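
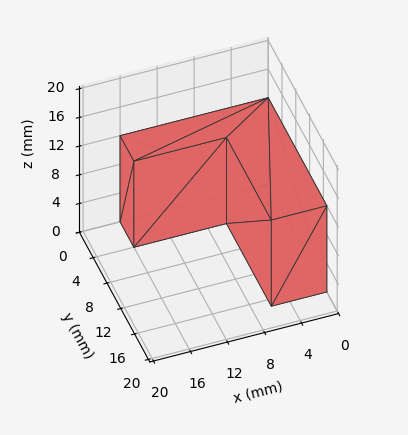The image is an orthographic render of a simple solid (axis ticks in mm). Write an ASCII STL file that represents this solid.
Reading the render: the shape is an L-shaped prism: outer 16 × 17 mm, arm thicknesses ≈ 4 mm (horizontal) and 6 mm (vertical), extruded 12 mm in z (dimensions read to the nearest mm from the axis ticks). For the STL, each face is triangulated and given an outward normal.

solid part
  facet normal 0.0000 0.0000 -1.0000
    outer loop
      vertex 16.00 4.00 0.00
      vertex 16.00 0.00 0.00
      vertex 0.00 0.00 0.00
    endloop
  endfacet
  facet normal 0.0000 0.0000 -1.0000
    outer loop
      vertex 6.00 4.00 0.00
      vertex 16.00 4.00 0.00
      vertex 0.00 0.00 0.00
    endloop
  endfacet
  facet normal 0.0000 0.0000 -1.0000
    outer loop
      vertex 6.00 17.00 0.00
      vertex 6.00 4.00 0.00
      vertex 0.00 0.00 0.00
    endloop
  endfacet
  facet normal 0.0000 0.0000 -1.0000
    outer loop
      vertex 0.00 17.00 0.00
      vertex 6.00 17.00 0.00
      vertex 0.00 0.00 0.00
    endloop
  endfacet
  facet normal 0.0000 0.0000 1.0000
    outer loop
      vertex 0.00 0.00 12.00
      vertex 16.00 0.00 12.00
      vertex 16.00 4.00 12.00
    endloop
  endfacet
  facet normal 0.0000 0.0000 1.0000
    outer loop
      vertex 0.00 0.00 12.00
      vertex 16.00 4.00 12.00
      vertex 6.00 4.00 12.00
    endloop
  endfacet
  facet normal 0.0000 0.0000 1.0000
    outer loop
      vertex 0.00 0.00 12.00
      vertex 6.00 4.00 12.00
      vertex 6.00 17.00 12.00
    endloop
  endfacet
  facet normal 0.0000 0.0000 1.0000
    outer loop
      vertex 0.00 0.00 12.00
      vertex 6.00 17.00 12.00
      vertex 0.00 17.00 12.00
    endloop
  endfacet
  facet normal 0.0000 -1.0000 0.0000
    outer loop
      vertex 0.00 0.00 0.00
      vertex 16.00 0.00 0.00
      vertex 16.00 0.00 12.00
    endloop
  endfacet
  facet normal 0.0000 -1.0000 0.0000
    outer loop
      vertex 0.00 0.00 0.00
      vertex 16.00 0.00 12.00
      vertex 0.00 0.00 12.00
    endloop
  endfacet
  facet normal 1.0000 0.0000 0.0000
    outer loop
      vertex 16.00 0.00 0.00
      vertex 16.00 4.00 0.00
      vertex 16.00 4.00 12.00
    endloop
  endfacet
  facet normal 1.0000 0.0000 0.0000
    outer loop
      vertex 16.00 0.00 0.00
      vertex 16.00 4.00 12.00
      vertex 16.00 0.00 12.00
    endloop
  endfacet
  facet normal 0.0000 1.0000 0.0000
    outer loop
      vertex 16.00 4.00 0.00
      vertex 6.00 4.00 0.00
      vertex 6.00 4.00 12.00
    endloop
  endfacet
  facet normal 0.0000 1.0000 0.0000
    outer loop
      vertex 16.00 4.00 0.00
      vertex 6.00 4.00 12.00
      vertex 16.00 4.00 12.00
    endloop
  endfacet
  facet normal 1.0000 0.0000 0.0000
    outer loop
      vertex 6.00 4.00 0.00
      vertex 6.00 17.00 0.00
      vertex 6.00 17.00 12.00
    endloop
  endfacet
  facet normal 1.0000 0.0000 0.0000
    outer loop
      vertex 6.00 4.00 0.00
      vertex 6.00 17.00 12.00
      vertex 6.00 4.00 12.00
    endloop
  endfacet
  facet normal 0.0000 1.0000 0.0000
    outer loop
      vertex 6.00 17.00 0.00
      vertex 0.00 17.00 0.00
      vertex 0.00 17.00 12.00
    endloop
  endfacet
  facet normal 0.0000 1.0000 0.0000
    outer loop
      vertex 6.00 17.00 0.00
      vertex 0.00 17.00 12.00
      vertex 6.00 17.00 12.00
    endloop
  endfacet
  facet normal -1.0000 0.0000 0.0000
    outer loop
      vertex 0.00 17.00 0.00
      vertex 0.00 0.00 0.00
      vertex 0.00 0.00 12.00
    endloop
  endfacet
  facet normal -1.0000 0.0000 0.0000
    outer loop
      vertex 0.00 17.00 0.00
      vertex 0.00 0.00 12.00
      vertex 0.00 17.00 12.00
    endloop
  endfacet
endsolid part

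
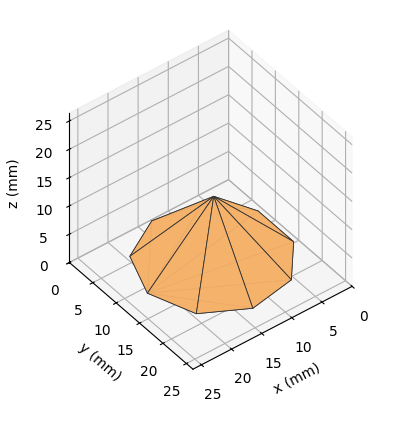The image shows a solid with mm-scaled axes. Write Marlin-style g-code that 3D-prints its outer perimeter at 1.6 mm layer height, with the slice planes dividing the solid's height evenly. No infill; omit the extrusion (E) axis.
Reading the render: the shape is a regular 9-sided pyramid, base circumscribed radius ≈ 11 mm, apex at z ≈ 11 mm (dimensions read to the nearest mm from the axis ticks). For the g-code, the solid's height is divided into equal slices at the stated Δz and each level perimeter traced with G1 moves after a G0 lift.

; perimeter-only toolpath
G21 ; units = mm
G90 ; absolute positioning
G28 ; home
; layer 1
G0 Z1.6
G0 X20.4 Y11.0
G1 X18.2 Y17.1
G1 X12.6 Y20.3
G1 X6.3 Y19.1
G1 X2.2 Y14.3
G1 X2.2 Y7.7
G1 X6.3 Y2.9
G1 X12.6 Y1.7
G1 X18.2 Y4.9
G1 X20.4 Y11.0
; layer 2
G0 Z3.1
G0 X18.9 Y11.0
G1 X17.0 Y16.1
G1 X12.4 Y18.7
G1 X7.1 Y17.8
G1 X3.6 Y13.7
G1 X3.6 Y8.3
G1 X7.1 Y4.2
G1 X12.4 Y3.3
G1 X17.0 Y5.9
G1 X18.9 Y11.0
; layer 3
G0 Z4.7
G0 X17.3 Y11.0
G1 X15.8 Y15.1
G1 X12.1 Y17.2
G1 X7.9 Y16.4
G1 X5.1 Y13.2
G1 X5.1 Y8.8
G1 X7.9 Y5.6
G1 X12.1 Y4.8
G1 X15.8 Y6.9
G1 X17.3 Y11.0
; layer 4
G0 Z6.3
G0 X15.7 Y11.0
G1 X14.6 Y14.0
G1 X11.8 Y15.6
G1 X8.6 Y15.1
G1 X6.6 Y12.6
G1 X6.6 Y9.4
G1 X8.6 Y6.9
G1 X11.8 Y6.4
G1 X14.6 Y8.0
G1 X15.7 Y11.0
; layer 5
G0 Z7.9
G0 X14.1 Y11.0
G1 X13.4 Y13.0
G1 X11.5 Y14.1
G1 X9.4 Y13.7
G1 X8.1 Y12.1
G1 X8.1 Y9.9
G1 X9.4 Y8.3
G1 X11.5 Y7.9
G1 X13.4 Y9.0
G1 X14.1 Y11.0
; layer 6
G0 Z9.4
G0 X12.6 Y11.0
G1 X12.2 Y12.0
G1 X11.3 Y12.5
G1 X10.2 Y12.4
G1 X9.5 Y11.5
G1 X9.5 Y10.5
G1 X10.2 Y9.6
G1 X11.3 Y9.5
G1 X12.2 Y10.0
G1 X12.6 Y11.0
M2 ; end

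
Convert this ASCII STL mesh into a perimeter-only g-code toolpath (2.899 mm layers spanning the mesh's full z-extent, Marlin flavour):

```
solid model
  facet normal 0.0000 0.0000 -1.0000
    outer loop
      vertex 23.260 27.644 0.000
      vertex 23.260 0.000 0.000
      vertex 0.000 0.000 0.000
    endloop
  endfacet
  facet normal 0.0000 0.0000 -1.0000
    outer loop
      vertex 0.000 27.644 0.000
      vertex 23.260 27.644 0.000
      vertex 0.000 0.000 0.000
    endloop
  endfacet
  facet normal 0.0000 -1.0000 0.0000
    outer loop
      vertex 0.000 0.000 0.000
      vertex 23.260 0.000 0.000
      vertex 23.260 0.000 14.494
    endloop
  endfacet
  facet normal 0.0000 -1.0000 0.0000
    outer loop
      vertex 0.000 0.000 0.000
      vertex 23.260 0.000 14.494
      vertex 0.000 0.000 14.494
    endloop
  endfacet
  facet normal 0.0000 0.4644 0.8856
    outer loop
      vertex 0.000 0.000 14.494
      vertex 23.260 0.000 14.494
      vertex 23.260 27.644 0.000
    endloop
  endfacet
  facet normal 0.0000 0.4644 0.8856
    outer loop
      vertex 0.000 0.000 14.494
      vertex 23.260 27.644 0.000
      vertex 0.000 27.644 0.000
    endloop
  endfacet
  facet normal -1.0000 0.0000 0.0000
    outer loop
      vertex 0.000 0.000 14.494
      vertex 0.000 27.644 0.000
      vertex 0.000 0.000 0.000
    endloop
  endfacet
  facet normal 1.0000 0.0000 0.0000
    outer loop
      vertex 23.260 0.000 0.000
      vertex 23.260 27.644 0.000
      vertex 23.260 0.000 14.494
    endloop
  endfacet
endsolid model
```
; perimeter-only toolpath
G21 ; units = mm
G90 ; absolute positioning
G28 ; home
; layer 1
G0 Z2.899
G0 X0.000 Y0.000
G1 X23.260 Y0.000
G1 X23.260 Y22.115
G1 X0.000 Y22.115
G1 X0.000 Y0.000
; layer 2
G0 Z5.798
G0 X0.000 Y0.000
G1 X23.260 Y0.000
G1 X23.260 Y16.586
G1 X0.000 Y16.586
G1 X0.000 Y0.000
; layer 3
G0 Z8.696
G0 X0.000 Y0.000
G1 X23.260 Y0.000
G1 X23.260 Y11.058
G1 X0.000 Y11.058
G1 X0.000 Y0.000
; layer 4
G0 Z11.595
G0 X0.000 Y0.000
G1 X23.260 Y0.000
G1 X23.260 Y5.529
G1 X0.000 Y5.529
G1 X0.000 Y0.000
M2 ; end

The solid is a wedge (ramp): 23.3 × 27.6 mm base, rising to 14.5 mm along the y=0 edge and sloping linearly to z=0 at y=27.6. Slicing at Δz = 2.899 mm — 5 equal slices spanning the solid's height, so layer i sits at z = i·h/5 — gives 4 non-empty perimeters. Each is a 4-segment closed polygon; G0 lifts to the layer z and rapids to the start vertex, then G1 traces the edges. The cross-section shrinks linearly with z (the slice at the apex is degenerate and omitted).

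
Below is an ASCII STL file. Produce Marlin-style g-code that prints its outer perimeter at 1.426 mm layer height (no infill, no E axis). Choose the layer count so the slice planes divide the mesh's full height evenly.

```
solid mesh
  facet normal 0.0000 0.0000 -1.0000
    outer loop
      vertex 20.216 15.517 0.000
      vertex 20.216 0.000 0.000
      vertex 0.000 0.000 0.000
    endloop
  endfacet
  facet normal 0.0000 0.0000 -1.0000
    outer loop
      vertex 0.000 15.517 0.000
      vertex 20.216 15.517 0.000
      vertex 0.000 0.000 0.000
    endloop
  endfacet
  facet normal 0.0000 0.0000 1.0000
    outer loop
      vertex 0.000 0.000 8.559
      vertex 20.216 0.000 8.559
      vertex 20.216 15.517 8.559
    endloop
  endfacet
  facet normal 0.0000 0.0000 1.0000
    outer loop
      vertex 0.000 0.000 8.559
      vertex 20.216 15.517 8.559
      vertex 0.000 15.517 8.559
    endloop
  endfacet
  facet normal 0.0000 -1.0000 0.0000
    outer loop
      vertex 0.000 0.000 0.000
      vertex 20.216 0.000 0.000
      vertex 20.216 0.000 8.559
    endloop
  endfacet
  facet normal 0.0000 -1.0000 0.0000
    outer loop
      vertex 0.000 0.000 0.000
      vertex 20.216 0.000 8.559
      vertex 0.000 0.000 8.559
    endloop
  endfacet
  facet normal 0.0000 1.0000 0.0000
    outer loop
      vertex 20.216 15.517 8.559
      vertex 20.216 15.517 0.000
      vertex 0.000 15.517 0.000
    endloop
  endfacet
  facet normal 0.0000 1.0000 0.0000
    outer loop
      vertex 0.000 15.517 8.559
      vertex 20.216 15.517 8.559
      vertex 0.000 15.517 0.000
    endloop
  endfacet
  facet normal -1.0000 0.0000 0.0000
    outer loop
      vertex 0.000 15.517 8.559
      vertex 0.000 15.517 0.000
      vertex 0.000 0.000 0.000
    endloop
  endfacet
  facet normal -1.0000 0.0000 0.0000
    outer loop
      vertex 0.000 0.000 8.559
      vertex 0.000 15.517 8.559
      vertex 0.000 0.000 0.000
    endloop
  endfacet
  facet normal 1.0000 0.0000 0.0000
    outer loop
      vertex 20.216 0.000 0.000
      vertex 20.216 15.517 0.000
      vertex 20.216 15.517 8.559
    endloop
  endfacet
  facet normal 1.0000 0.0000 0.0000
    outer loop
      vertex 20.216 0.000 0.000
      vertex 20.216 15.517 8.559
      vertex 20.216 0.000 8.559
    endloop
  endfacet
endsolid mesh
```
; perimeter-only toolpath
G21 ; units = mm
G90 ; absolute positioning
G28 ; home
; layer 1
G0 Z1.426
G0 X0.000 Y0.000
G1 X20.216 Y0.000
G1 X20.216 Y15.517
G1 X0.000 Y15.517
G1 X0.000 Y0.000
; layer 2
G0 Z2.853
G0 X0.000 Y0.000
G1 X20.216 Y0.000
G1 X20.216 Y15.517
G1 X0.000 Y15.517
G1 X0.000 Y0.000
; layer 3
G0 Z4.279
G0 X0.000 Y0.000
G1 X20.216 Y0.000
G1 X20.216 Y15.517
G1 X0.000 Y15.517
G1 X0.000 Y0.000
; layer 4
G0 Z5.706
G0 X0.000 Y0.000
G1 X20.216 Y0.000
G1 X20.216 Y15.517
G1 X0.000 Y15.517
G1 X0.000 Y0.000
; layer 5
G0 Z7.132
G0 X0.000 Y0.000
G1 X20.216 Y0.000
G1 X20.216 Y15.517
G1 X0.000 Y15.517
G1 X0.000 Y0.000
; layer 6
G0 Z8.559
G0 X0.000 Y0.000
G1 X20.216 Y0.000
G1 X20.216 Y15.517
G1 X0.000 Y15.517
G1 X0.000 Y0.000
M2 ; end

The solid is a rectangular box, roughly 20.2 × 15.5 mm footprint and 8.56 mm tall. Slicing at Δz = 1.426 mm — 6 equal slices spanning the solid's height, so layer i sits at z = i·h/6 — gives 6 non-empty perimeters. Each is a 4-segment closed polygon; G0 lifts to the layer z and rapids to the start vertex, then G1 traces the edges.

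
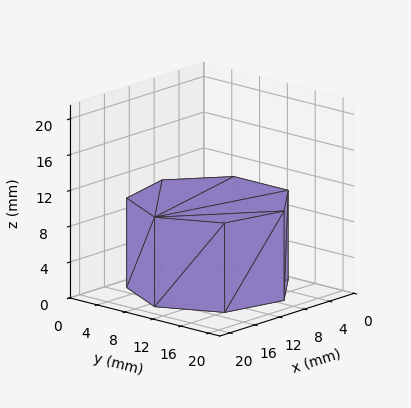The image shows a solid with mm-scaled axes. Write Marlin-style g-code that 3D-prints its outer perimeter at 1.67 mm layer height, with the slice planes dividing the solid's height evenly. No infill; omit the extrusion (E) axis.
Reading the render: the shape is a regular 7-sided prism (a cylinder approximated with 7 flat sides), circumscribed radius ≈ 9 mm, height ≈ 10 mm (dimensions read to the nearest mm from the axis ticks). For the g-code, the solid's height is divided into equal slices at the stated Δz and each level perimeter traced with G1 moves after a G0 lift.

; perimeter-only toolpath
G21 ; units = mm
G90 ; absolute positioning
G28 ; home
; layer 1
G0 Z1.67
G0 X18.00 Y9.00
G1 X14.61 Y16.04
G1 X7.00 Y17.77
G1 X0.89 Y12.90
G1 X0.89 Y5.10
G1 X7.00 Y0.23
G1 X14.61 Y1.96
G1 X18.00 Y9.00
; layer 2
G0 Z3.33
G0 X18.00 Y9.00
G1 X14.61 Y16.04
G1 X7.00 Y17.77
G1 X0.89 Y12.90
G1 X0.89 Y5.10
G1 X7.00 Y0.23
G1 X14.61 Y1.96
G1 X18.00 Y9.00
; layer 3
G0 Z5.00
G0 X18.00 Y9.00
G1 X14.61 Y16.04
G1 X7.00 Y17.77
G1 X0.89 Y12.90
G1 X0.89 Y5.10
G1 X7.00 Y0.23
G1 X14.61 Y1.96
G1 X18.00 Y9.00
; layer 4
G0 Z6.67
G0 X18.00 Y9.00
G1 X14.61 Y16.04
G1 X7.00 Y17.77
G1 X0.89 Y12.90
G1 X0.89 Y5.10
G1 X7.00 Y0.23
G1 X14.61 Y1.96
G1 X18.00 Y9.00
; layer 5
G0 Z8.33
G0 X18.00 Y9.00
G1 X14.61 Y16.04
G1 X7.00 Y17.77
G1 X0.89 Y12.90
G1 X0.89 Y5.10
G1 X7.00 Y0.23
G1 X14.61 Y1.96
G1 X18.00 Y9.00
; layer 6
G0 Z10.00
G0 X18.00 Y9.00
G1 X14.61 Y16.04
G1 X7.00 Y17.77
G1 X0.89 Y12.90
G1 X0.89 Y5.10
G1 X7.00 Y0.23
G1 X14.61 Y1.96
G1 X18.00 Y9.00
M2 ; end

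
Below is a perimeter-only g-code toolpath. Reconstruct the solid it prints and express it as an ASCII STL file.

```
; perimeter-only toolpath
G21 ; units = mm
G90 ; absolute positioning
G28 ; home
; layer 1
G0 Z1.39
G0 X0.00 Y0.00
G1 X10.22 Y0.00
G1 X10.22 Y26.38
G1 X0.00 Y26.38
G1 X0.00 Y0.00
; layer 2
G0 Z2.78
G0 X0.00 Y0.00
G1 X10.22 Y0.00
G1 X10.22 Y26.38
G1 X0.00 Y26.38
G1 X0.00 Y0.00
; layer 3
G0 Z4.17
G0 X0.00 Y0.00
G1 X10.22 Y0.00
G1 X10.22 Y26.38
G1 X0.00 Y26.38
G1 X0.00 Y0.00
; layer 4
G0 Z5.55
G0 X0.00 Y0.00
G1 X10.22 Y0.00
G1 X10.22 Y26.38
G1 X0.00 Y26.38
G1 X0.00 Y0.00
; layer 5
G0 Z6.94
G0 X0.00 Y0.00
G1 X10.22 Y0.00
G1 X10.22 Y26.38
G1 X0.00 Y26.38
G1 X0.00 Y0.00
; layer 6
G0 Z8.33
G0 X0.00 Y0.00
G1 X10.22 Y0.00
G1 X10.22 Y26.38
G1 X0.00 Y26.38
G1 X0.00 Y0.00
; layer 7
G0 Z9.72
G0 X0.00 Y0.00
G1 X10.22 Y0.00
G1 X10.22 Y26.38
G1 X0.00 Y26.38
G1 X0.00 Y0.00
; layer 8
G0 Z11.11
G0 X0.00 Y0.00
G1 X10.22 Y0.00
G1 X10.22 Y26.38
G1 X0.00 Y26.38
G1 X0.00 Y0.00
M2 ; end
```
solid part
  facet normal 0.0000 0.0000 -1.0000
    outer loop
      vertex 10.22 26.38 0.00
      vertex 10.22 0.00 0.00
      vertex 0.00 0.00 0.00
    endloop
  endfacet
  facet normal 0.0000 0.0000 -1.0000
    outer loop
      vertex 0.00 26.38 0.00
      vertex 10.22 26.38 0.00
      vertex 0.00 0.00 0.00
    endloop
  endfacet
  facet normal 0.0000 0.0000 1.0000
    outer loop
      vertex 0.00 0.00 11.11
      vertex 10.22 0.00 11.11
      vertex 10.22 26.38 11.11
    endloop
  endfacet
  facet normal 0.0000 0.0000 1.0000
    outer loop
      vertex 0.00 0.00 11.11
      vertex 10.22 26.38 11.11
      vertex 0.00 26.38 11.11
    endloop
  endfacet
  facet normal 0.0000 -1.0000 0.0000
    outer loop
      vertex 0.00 0.00 0.00
      vertex 10.22 0.00 0.00
      vertex 10.22 0.00 11.11
    endloop
  endfacet
  facet normal 0.0000 -1.0000 0.0000
    outer loop
      vertex 0.00 0.00 0.00
      vertex 10.22 0.00 11.11
      vertex 0.00 0.00 11.11
    endloop
  endfacet
  facet normal 0.0000 1.0000 0.0000
    outer loop
      vertex 10.22 26.38 11.11
      vertex 10.22 26.38 0.00
      vertex 0.00 26.38 0.00
    endloop
  endfacet
  facet normal 0.0000 1.0000 0.0000
    outer loop
      vertex 0.00 26.38 11.11
      vertex 10.22 26.38 11.11
      vertex 0.00 26.38 0.00
    endloop
  endfacet
  facet normal -1.0000 0.0000 0.0000
    outer loop
      vertex 0.00 26.38 11.11
      vertex 0.00 26.38 0.00
      vertex 0.00 0.00 0.00
    endloop
  endfacet
  facet normal -1.0000 0.0000 0.0000
    outer loop
      vertex 0.00 0.00 11.11
      vertex 0.00 26.38 11.11
      vertex 0.00 0.00 0.00
    endloop
  endfacet
  facet normal 1.0000 0.0000 0.0000
    outer loop
      vertex 10.22 0.00 0.00
      vertex 10.22 26.38 0.00
      vertex 10.22 26.38 11.11
    endloop
  endfacet
  facet normal 1.0000 0.0000 0.0000
    outer loop
      vertex 10.22 0.00 0.00
      vertex 10.22 26.38 11.11
      vertex 10.22 0.00 11.11
    endloop
  endfacet
endsolid part

The G0 Z moves step by Δz≈1.39 mm. Every layer's G1 loop is the same polygon, so the solid is a straight extrusion of it from z=0 to z≈11.1. Closing with flat bottom and top caps and triangulating gives 12 facets — a rectangular box, roughly 10.2 × 26.4 mm footprint and 11.1 mm tall.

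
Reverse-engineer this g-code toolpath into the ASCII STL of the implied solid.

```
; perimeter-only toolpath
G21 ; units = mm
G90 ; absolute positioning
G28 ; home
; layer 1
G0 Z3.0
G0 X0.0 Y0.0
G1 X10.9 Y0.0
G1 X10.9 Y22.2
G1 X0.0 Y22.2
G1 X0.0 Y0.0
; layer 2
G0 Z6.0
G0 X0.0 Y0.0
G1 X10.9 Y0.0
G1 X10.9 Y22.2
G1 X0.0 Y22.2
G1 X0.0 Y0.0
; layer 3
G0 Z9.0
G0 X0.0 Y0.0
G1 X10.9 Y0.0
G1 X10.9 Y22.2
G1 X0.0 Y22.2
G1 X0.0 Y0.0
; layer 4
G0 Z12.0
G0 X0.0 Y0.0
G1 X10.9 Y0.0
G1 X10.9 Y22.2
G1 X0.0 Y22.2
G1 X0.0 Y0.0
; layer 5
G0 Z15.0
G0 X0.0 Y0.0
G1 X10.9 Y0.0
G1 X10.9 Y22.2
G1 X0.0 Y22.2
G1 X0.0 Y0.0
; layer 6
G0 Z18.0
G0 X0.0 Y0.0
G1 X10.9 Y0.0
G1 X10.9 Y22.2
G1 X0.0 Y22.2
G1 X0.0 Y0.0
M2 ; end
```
solid part
  facet normal 0.0000 0.0000 -1.0000
    outer loop
      vertex 10.9 22.2 0.0
      vertex 10.9 0.0 0.0
      vertex 0.0 0.0 0.0
    endloop
  endfacet
  facet normal 0.0000 0.0000 -1.0000
    outer loop
      vertex 0.0 22.2 0.0
      vertex 10.9 22.2 0.0
      vertex 0.0 0.0 0.0
    endloop
  endfacet
  facet normal 0.0000 0.0000 1.0000
    outer loop
      vertex 0.0 0.0 18.0
      vertex 10.9 0.0 18.0
      vertex 10.9 22.2 18.0
    endloop
  endfacet
  facet normal 0.0000 0.0000 1.0000
    outer loop
      vertex 0.0 0.0 18.0
      vertex 10.9 22.2 18.0
      vertex 0.0 22.2 18.0
    endloop
  endfacet
  facet normal 0.0000 -1.0000 0.0000
    outer loop
      vertex 0.0 0.0 0.0
      vertex 10.9 0.0 0.0
      vertex 10.9 0.0 18.0
    endloop
  endfacet
  facet normal 0.0000 -1.0000 0.0000
    outer loop
      vertex 0.0 0.0 0.0
      vertex 10.9 0.0 18.0
      vertex 0.0 0.0 18.0
    endloop
  endfacet
  facet normal 0.0000 1.0000 0.0000
    outer loop
      vertex 10.9 22.2 18.0
      vertex 10.9 22.2 0.0
      vertex 0.0 22.2 0.0
    endloop
  endfacet
  facet normal 0.0000 1.0000 0.0000
    outer loop
      vertex 0.0 22.2 18.0
      vertex 10.9 22.2 18.0
      vertex 0.0 22.2 0.0
    endloop
  endfacet
  facet normal -1.0000 0.0000 0.0000
    outer loop
      vertex 0.0 22.2 18.0
      vertex 0.0 22.2 0.0
      vertex 0.0 0.0 0.0
    endloop
  endfacet
  facet normal -1.0000 0.0000 0.0000
    outer loop
      vertex 0.0 0.0 18.0
      vertex 0.0 22.2 18.0
      vertex 0.0 0.0 0.0
    endloop
  endfacet
  facet normal 1.0000 0.0000 0.0000
    outer loop
      vertex 10.9 0.0 0.0
      vertex 10.9 22.2 0.0
      vertex 10.9 22.2 18.0
    endloop
  endfacet
  facet normal 1.0000 0.0000 0.0000
    outer loop
      vertex 10.9 0.0 0.0
      vertex 10.9 22.2 18.0
      vertex 10.9 0.0 18.0
    endloop
  endfacet
endsolid part

The G0 Z moves step by Δz≈3.0 mm. Every layer's G1 loop is the same polygon, so the solid is a straight extrusion of it from z=0 to z≈18. Closing with flat bottom and top caps and triangulating gives 12 facets — a rectangular box, roughly 10.9 × 22.2 mm footprint and 18 mm tall.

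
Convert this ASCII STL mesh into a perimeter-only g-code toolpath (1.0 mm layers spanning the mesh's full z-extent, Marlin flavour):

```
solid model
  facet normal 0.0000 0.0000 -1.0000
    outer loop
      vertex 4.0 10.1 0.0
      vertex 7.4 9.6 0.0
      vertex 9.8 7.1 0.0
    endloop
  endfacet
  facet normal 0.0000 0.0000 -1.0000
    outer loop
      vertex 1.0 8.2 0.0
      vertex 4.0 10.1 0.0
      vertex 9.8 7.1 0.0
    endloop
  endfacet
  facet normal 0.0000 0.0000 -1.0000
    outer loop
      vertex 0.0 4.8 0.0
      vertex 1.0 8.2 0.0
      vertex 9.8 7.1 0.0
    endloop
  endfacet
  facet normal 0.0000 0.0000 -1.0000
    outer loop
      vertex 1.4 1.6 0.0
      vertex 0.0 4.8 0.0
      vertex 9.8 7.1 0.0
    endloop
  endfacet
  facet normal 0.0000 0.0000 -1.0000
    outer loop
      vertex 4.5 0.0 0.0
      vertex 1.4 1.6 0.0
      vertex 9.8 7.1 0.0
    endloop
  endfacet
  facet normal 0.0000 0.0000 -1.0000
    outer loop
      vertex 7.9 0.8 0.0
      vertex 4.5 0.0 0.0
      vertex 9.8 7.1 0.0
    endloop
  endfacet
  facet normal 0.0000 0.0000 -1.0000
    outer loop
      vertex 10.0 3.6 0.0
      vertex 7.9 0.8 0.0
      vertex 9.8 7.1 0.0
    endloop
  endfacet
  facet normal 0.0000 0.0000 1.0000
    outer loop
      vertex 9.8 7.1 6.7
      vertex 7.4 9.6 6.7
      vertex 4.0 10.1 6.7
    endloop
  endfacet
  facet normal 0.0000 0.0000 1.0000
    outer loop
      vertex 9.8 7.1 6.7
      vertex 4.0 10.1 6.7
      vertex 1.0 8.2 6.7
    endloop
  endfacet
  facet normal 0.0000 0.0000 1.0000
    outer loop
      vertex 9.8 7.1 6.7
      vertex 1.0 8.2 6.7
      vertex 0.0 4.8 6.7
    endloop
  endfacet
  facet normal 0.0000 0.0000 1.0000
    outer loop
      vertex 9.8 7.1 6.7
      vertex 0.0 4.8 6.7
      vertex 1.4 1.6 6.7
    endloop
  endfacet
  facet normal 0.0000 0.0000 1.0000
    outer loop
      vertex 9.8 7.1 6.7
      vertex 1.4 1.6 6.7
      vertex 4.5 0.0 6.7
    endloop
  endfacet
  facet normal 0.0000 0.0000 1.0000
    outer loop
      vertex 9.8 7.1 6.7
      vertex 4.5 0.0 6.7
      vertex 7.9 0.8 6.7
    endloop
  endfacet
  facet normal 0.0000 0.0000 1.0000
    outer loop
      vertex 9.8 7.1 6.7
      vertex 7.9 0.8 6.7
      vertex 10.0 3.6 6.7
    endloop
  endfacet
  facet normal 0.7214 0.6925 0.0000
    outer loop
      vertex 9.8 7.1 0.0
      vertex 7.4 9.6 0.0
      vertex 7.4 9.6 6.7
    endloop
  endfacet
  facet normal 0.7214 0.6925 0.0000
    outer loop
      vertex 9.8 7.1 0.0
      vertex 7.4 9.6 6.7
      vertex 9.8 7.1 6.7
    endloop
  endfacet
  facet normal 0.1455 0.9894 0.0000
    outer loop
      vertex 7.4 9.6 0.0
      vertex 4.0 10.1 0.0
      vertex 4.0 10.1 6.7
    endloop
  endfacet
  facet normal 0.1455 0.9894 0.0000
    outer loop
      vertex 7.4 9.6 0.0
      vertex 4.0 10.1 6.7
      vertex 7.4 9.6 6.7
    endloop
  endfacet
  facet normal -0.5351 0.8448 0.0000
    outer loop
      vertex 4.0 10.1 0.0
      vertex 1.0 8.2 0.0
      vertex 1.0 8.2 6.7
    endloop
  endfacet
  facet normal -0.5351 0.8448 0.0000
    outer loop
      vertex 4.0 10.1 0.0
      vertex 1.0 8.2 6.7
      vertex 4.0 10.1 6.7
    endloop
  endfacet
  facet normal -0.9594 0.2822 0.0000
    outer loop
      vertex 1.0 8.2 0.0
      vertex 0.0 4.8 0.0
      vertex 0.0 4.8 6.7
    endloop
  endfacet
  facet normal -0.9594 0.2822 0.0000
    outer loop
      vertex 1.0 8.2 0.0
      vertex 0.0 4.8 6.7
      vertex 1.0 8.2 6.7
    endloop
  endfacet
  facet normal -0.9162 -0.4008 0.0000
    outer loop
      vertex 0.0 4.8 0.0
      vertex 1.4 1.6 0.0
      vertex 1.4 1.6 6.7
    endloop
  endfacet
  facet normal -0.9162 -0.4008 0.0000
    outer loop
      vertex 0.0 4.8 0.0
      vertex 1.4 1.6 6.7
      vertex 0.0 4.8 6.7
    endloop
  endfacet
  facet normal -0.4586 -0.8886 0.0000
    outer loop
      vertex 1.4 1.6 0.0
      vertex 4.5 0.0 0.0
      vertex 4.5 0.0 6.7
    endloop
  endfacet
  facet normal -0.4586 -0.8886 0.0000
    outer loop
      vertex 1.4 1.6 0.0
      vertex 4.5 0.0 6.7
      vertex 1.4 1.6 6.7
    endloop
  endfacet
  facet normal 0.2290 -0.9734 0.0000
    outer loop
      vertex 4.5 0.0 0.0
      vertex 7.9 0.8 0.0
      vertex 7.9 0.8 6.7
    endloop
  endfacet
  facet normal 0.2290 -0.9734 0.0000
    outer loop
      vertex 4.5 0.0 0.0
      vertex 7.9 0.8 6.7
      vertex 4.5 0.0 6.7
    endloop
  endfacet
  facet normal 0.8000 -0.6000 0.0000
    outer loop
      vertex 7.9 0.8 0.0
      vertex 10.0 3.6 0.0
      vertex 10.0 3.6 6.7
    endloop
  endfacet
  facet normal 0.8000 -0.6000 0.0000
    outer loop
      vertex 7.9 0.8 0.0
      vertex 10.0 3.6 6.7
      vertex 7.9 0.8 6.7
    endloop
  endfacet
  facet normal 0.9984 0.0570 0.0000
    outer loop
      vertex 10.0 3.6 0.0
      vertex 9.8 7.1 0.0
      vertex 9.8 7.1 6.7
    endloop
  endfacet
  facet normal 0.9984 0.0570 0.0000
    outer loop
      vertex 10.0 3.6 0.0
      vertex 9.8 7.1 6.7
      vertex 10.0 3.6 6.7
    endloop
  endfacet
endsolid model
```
; perimeter-only toolpath
G21 ; units = mm
G90 ; absolute positioning
G28 ; home
; layer 1
G0 Z1.0
G0 X9.8 Y7.1
G1 X7.4 Y9.6
G1 X4.0 Y10.1
G1 X1.0 Y8.2
G1 X0.0 Y4.8
G1 X1.4 Y1.6
G1 X4.5 Y0.0
G1 X7.9 Y0.8
G1 X10.0 Y3.6
G1 X9.8 Y7.1
; layer 2
G0 Z1.9
G0 X9.8 Y7.1
G1 X7.4 Y9.6
G1 X4.0 Y10.1
G1 X1.0 Y8.2
G1 X0.0 Y4.8
G1 X1.4 Y1.6
G1 X4.5 Y0.0
G1 X7.9 Y0.8
G1 X10.0 Y3.6
G1 X9.8 Y7.1
; layer 3
G0 Z2.9
G0 X9.8 Y7.1
G1 X7.4 Y9.6
G1 X4.0 Y10.1
G1 X1.0 Y8.2
G1 X0.0 Y4.8
G1 X1.4 Y1.6
G1 X4.5 Y0.0
G1 X7.9 Y0.8
G1 X10.0 Y3.6
G1 X9.8 Y7.1
; layer 4
G0 Z3.8
G0 X9.8 Y7.1
G1 X7.4 Y9.6
G1 X4.0 Y10.1
G1 X1.0 Y8.2
G1 X0.0 Y4.8
G1 X1.4 Y1.6
G1 X4.5 Y0.0
G1 X7.9 Y0.8
G1 X10.0 Y3.6
G1 X9.8 Y7.1
; layer 5
G0 Z4.8
G0 X9.8 Y7.1
G1 X7.4 Y9.6
G1 X4.0 Y10.1
G1 X1.0 Y8.2
G1 X0.0 Y4.8
G1 X1.4 Y1.6
G1 X4.5 Y0.0
G1 X7.9 Y0.8
G1 X10.0 Y3.6
G1 X9.8 Y7.1
; layer 6
G0 Z5.7
G0 X9.8 Y7.1
G1 X7.4 Y9.6
G1 X4.0 Y10.1
G1 X1.0 Y8.2
G1 X0.0 Y4.8
G1 X1.4 Y1.6
G1 X4.5 Y0.0
G1 X7.9 Y0.8
G1 X10.0 Y3.6
G1 X9.8 Y7.1
; layer 7
G0 Z6.7
G0 X9.8 Y7.1
G1 X7.4 Y9.6
G1 X4.0 Y10.1
G1 X1.0 Y8.2
G1 X0.0 Y4.8
G1 X1.4 Y1.6
G1 X4.5 Y0.0
G1 X7.9 Y0.8
G1 X10.0 Y3.6
G1 X9.8 Y7.1
M2 ; end

The solid is a regular 9-sided prism (a cylinder approximated with 9 flat sides), circumscribed radius ≈ 5.1 mm, height ≈ 6.7 mm. Slicing at Δz = 1.0 mm — 7 equal slices spanning the solid's height, so layer i sits at z = i·h/7 — gives 7 non-empty perimeters. Each is a 9-segment closed polygon; G0 lifts to the layer z and rapids to the start vertex, then G1 traces the edges.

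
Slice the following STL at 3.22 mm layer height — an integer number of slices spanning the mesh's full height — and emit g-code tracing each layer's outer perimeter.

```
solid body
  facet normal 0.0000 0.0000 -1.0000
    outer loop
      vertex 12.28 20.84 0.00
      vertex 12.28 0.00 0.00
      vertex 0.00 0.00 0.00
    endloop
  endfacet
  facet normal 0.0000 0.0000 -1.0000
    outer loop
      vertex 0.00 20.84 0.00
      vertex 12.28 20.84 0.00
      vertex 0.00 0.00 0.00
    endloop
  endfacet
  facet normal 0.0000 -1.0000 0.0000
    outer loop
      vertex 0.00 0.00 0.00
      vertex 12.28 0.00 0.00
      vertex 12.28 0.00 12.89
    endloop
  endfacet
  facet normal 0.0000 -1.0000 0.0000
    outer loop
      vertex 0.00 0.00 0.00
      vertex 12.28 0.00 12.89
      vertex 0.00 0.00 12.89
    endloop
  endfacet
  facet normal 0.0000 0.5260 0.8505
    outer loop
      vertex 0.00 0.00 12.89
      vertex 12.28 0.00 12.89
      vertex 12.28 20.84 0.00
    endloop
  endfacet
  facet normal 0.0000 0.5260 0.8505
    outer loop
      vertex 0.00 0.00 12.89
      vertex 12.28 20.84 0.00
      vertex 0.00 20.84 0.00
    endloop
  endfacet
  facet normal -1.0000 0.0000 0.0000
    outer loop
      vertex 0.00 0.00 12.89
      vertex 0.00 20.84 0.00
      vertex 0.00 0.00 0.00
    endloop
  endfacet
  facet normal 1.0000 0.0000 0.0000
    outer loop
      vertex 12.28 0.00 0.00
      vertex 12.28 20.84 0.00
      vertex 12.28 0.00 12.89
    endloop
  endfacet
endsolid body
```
; perimeter-only toolpath
G21 ; units = mm
G90 ; absolute positioning
G28 ; home
; layer 1
G0 Z3.22
G0 X0.00 Y0.00
G1 X12.28 Y0.00
G1 X12.28 Y15.63
G1 X0.00 Y15.63
G1 X0.00 Y0.00
; layer 2
G0 Z6.45
G0 X0.00 Y0.00
G1 X12.28 Y0.00
G1 X12.28 Y10.42
G1 X0.00 Y10.42
G1 X0.00 Y0.00
; layer 3
G0 Z9.67
G0 X0.00 Y0.00
G1 X12.28 Y0.00
G1 X12.28 Y5.21
G1 X0.00 Y5.21
G1 X0.00 Y0.00
M2 ; end

The solid is a wedge (ramp): 12.3 × 20.8 mm base, rising to 12.9 mm along the y=0 edge and sloping linearly to z=0 at y=20.8. Slicing at Δz = 3.22 mm — 4 equal slices spanning the solid's height, so layer i sits at z = i·h/4 — gives 3 non-empty perimeters. Each is a 4-segment closed polygon; G0 lifts to the layer z and rapids to the start vertex, then G1 traces the edges. The cross-section shrinks linearly with z (the slice at the apex is degenerate and omitted).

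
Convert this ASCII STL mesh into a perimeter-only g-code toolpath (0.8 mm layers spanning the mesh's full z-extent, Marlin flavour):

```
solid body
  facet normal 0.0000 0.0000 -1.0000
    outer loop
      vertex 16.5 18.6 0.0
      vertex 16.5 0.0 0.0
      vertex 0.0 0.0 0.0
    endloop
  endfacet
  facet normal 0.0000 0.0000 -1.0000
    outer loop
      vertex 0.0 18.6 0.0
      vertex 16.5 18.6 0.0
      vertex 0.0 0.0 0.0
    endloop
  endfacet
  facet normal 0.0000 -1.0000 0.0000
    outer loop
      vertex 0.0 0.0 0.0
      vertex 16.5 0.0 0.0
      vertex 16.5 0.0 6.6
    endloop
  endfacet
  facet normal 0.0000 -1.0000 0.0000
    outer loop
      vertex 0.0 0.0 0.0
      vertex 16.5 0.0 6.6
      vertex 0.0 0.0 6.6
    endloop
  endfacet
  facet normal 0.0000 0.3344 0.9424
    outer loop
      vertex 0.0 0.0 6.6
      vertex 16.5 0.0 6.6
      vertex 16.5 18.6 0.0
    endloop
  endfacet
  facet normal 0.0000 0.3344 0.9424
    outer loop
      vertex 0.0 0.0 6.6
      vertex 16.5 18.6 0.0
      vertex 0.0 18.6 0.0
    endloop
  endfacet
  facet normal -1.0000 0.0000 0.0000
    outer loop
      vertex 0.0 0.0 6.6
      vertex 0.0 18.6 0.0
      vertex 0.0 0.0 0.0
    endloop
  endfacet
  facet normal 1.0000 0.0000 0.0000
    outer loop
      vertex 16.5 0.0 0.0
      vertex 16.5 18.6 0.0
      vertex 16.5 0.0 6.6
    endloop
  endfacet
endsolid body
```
; perimeter-only toolpath
G21 ; units = mm
G90 ; absolute positioning
G28 ; home
; layer 1
G0 Z0.8
G0 X0.0 Y0.0
G1 X16.5 Y0.0
G1 X16.5 Y16.3
G1 X0.0 Y16.3
G1 X0.0 Y0.0
; layer 2
G0 Z1.6
G0 X0.0 Y0.0
G1 X16.5 Y0.0
G1 X16.5 Y14.0
G1 X0.0 Y14.0
G1 X0.0 Y0.0
; layer 3
G0 Z2.5
G0 X0.0 Y0.0
G1 X16.5 Y0.0
G1 X16.5 Y11.6
G1 X0.0 Y11.6
G1 X0.0 Y0.0
; layer 4
G0 Z3.3
G0 X0.0 Y0.0
G1 X16.5 Y0.0
G1 X16.5 Y9.3
G1 X0.0 Y9.3
G1 X0.0 Y0.0
; layer 5
G0 Z4.1
G0 X0.0 Y0.0
G1 X16.5 Y0.0
G1 X16.5 Y7.0
G1 X0.0 Y7.0
G1 X0.0 Y0.0
; layer 6
G0 Z4.9
G0 X0.0 Y0.0
G1 X16.5 Y0.0
G1 X16.5 Y4.7
G1 X0.0 Y4.7
G1 X0.0 Y0.0
; layer 7
G0 Z5.8
G0 X0.0 Y0.0
G1 X16.5 Y0.0
G1 X16.5 Y2.3
G1 X0.0 Y2.3
G1 X0.0 Y0.0
M2 ; end

The solid is a wedge (ramp): 16.5 × 18.6 mm base, rising to 6.6 mm along the y=0 edge and sloping linearly to z=0 at y=18.6. Slicing at Δz = 0.8 mm — 8 equal slices spanning the solid's height, so layer i sits at z = i·h/8 — gives 7 non-empty perimeters. Each is a 4-segment closed polygon; G0 lifts to the layer z and rapids to the start vertex, then G1 traces the edges. The cross-section shrinks linearly with z (the slice at the apex is degenerate and omitted).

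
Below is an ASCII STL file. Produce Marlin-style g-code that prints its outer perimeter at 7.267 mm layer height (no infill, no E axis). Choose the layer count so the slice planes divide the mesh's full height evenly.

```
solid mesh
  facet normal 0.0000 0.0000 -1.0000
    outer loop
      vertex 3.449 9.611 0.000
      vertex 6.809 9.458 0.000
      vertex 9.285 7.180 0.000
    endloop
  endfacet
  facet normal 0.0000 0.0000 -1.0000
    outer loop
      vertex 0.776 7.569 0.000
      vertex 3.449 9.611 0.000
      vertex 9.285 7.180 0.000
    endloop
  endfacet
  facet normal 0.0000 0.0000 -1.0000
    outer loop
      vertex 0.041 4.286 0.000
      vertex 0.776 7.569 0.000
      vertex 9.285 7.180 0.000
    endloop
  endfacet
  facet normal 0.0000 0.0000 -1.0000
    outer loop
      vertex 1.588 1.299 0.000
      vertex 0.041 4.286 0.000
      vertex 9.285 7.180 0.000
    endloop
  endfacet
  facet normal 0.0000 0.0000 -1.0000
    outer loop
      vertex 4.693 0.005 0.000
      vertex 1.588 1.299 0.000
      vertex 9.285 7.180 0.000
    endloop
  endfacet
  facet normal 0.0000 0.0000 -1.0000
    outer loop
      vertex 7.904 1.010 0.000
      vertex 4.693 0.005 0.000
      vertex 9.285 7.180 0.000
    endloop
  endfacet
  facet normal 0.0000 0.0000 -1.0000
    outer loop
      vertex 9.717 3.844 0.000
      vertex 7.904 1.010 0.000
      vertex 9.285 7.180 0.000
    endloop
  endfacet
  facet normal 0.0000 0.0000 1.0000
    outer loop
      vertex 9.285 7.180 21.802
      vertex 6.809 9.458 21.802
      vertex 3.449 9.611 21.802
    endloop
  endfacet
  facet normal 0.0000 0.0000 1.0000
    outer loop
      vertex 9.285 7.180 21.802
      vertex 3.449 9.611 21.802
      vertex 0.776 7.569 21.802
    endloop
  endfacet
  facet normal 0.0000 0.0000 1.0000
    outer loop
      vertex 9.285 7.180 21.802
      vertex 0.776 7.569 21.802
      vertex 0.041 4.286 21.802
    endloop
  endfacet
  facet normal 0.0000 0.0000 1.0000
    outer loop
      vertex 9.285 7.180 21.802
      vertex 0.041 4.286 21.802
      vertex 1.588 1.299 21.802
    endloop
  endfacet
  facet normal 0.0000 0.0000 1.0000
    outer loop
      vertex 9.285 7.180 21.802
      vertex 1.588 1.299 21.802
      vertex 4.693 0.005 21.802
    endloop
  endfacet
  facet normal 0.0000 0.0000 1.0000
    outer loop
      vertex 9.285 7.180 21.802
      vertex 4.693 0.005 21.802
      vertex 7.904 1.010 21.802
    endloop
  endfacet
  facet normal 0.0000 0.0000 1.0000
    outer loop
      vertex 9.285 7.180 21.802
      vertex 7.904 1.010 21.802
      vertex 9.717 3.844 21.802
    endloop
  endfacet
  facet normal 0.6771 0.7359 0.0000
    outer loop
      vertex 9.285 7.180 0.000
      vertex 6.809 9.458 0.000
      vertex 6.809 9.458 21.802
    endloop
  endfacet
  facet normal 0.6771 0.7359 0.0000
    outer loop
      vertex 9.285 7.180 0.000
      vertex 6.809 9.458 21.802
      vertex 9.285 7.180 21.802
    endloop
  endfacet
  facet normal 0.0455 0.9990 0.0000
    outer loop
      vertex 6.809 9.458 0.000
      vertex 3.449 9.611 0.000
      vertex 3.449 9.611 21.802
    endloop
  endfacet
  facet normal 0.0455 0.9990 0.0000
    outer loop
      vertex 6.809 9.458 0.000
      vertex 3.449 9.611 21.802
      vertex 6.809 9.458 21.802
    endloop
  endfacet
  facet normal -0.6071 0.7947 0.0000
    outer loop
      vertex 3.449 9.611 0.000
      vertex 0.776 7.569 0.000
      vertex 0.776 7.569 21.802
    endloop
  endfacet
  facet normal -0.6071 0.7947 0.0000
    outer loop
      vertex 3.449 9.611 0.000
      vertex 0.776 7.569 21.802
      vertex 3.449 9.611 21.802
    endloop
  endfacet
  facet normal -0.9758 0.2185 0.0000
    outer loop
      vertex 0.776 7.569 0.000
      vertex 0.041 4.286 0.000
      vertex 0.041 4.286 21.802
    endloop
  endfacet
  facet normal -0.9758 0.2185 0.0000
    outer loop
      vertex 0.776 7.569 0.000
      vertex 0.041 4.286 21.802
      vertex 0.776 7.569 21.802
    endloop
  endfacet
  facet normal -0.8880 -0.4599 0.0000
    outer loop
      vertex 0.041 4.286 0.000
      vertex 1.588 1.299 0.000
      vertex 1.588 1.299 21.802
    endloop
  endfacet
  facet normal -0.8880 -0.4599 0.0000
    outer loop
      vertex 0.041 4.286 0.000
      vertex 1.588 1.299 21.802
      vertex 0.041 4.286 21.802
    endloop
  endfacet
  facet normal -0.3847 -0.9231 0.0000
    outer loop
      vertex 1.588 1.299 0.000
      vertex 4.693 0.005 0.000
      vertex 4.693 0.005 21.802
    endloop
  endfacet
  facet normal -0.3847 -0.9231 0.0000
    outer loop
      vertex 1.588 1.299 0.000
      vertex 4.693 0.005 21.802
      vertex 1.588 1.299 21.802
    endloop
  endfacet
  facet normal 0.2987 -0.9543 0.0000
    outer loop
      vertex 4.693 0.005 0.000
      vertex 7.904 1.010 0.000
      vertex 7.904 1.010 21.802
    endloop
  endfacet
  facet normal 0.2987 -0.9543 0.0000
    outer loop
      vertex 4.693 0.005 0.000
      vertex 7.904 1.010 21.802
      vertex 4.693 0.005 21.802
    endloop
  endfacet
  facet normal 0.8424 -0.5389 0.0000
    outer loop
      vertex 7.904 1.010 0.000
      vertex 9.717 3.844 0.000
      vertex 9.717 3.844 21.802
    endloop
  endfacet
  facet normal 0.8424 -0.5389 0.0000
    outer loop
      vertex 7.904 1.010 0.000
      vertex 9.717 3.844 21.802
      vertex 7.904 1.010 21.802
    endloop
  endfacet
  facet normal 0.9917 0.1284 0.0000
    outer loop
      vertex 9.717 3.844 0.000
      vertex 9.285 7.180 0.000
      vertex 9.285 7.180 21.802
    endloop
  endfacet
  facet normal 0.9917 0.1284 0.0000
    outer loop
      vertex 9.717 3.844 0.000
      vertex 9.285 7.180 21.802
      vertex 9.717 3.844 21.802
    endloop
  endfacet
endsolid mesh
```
; perimeter-only toolpath
G21 ; units = mm
G90 ; absolute positioning
G28 ; home
; layer 1
G0 Z7.267
G0 X9.285 Y7.180
G1 X6.809 Y9.458
G1 X3.449 Y9.611
G1 X0.776 Y7.569
G1 X0.041 Y4.286
G1 X1.588 Y1.299
G1 X4.693 Y0.005
G1 X7.904 Y1.010
G1 X9.717 Y3.844
G1 X9.285 Y7.180
; layer 2
G0 Z14.535
G0 X9.285 Y7.180
G1 X6.809 Y9.458
G1 X3.449 Y9.611
G1 X0.776 Y7.569
G1 X0.041 Y4.286
G1 X1.588 Y1.299
G1 X4.693 Y0.005
G1 X7.904 Y1.010
G1 X9.717 Y3.844
G1 X9.285 Y7.180
; layer 3
G0 Z21.802
G0 X9.285 Y7.180
G1 X6.809 Y9.458
G1 X3.449 Y9.611
G1 X0.776 Y7.569
G1 X0.041 Y4.286
G1 X1.588 Y1.299
G1 X4.693 Y0.005
G1 X7.904 Y1.010
G1 X9.717 Y3.844
G1 X9.285 Y7.180
M2 ; end

The solid is a regular 9-sided prism (a cylinder approximated with 9 flat sides), circumscribed radius ≈ 4.92 mm, height ≈ 21.8 mm. Slicing at Δz = 7.267 mm — 3 equal slices spanning the solid's height, so layer i sits at z = i·h/3 — gives 3 non-empty perimeters. Each is a 9-segment closed polygon; G0 lifts to the layer z and rapids to the start vertex, then G1 traces the edges.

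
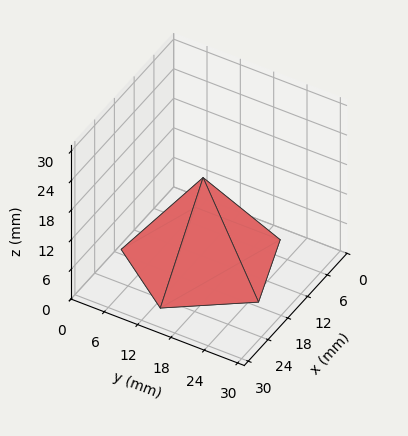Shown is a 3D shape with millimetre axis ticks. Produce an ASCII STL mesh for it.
Reading the render: the shape is a regular 5-sided pyramid, base circumscribed radius ≈ 13 mm, apex at z ≈ 17 mm (dimensions read to the nearest mm from the axis ticks). For the STL, each face is triangulated and given an outward normal.

solid part
  facet normal 0.0000 0.0000 -1.0000
    outer loop
      vertex 2.48 20.64 0.00
      vertex 17.02 25.36 0.00
      vertex 26.00 13.00 0.00
    endloop
  endfacet
  facet normal 0.0000 0.0000 -1.0000
    outer loop
      vertex 2.48 5.36 0.00
      vertex 2.48 20.64 0.00
      vertex 26.00 13.00 0.00
    endloop
  endfacet
  facet normal 0.0000 0.0000 -1.0000
    outer loop
      vertex 17.02 0.64 0.00
      vertex 2.48 5.36 0.00
      vertex 26.00 13.00 0.00
    endloop
  endfacet
  facet normal 0.6880 0.4999 0.5261
    outer loop
      vertex 26.00 13.00 0.00
      vertex 17.02 25.36 0.00
      vertex 13.00 13.00 17.00
    endloop
  endfacet
  facet normal -0.2626 0.8089 0.5260
    outer loop
      vertex 17.02 25.36 0.00
      vertex 2.48 20.64 0.00
      vertex 13.00 13.00 17.00
    endloop
  endfacet
  facet normal -0.8504 0.0000 0.5262
    outer loop
      vertex 2.48 20.64 0.00
      vertex 2.48 5.36 0.00
      vertex 13.00 13.00 17.00
    endloop
  endfacet
  facet normal -0.2626 -0.8089 0.5260
    outer loop
      vertex 2.48 5.36 0.00
      vertex 17.02 0.64 0.00
      vertex 13.00 13.00 17.00
    endloop
  endfacet
  facet normal 0.6880 -0.4999 0.5261
    outer loop
      vertex 17.02 0.64 0.00
      vertex 26.00 13.00 0.00
      vertex 13.00 13.00 17.00
    endloop
  endfacet
endsolid part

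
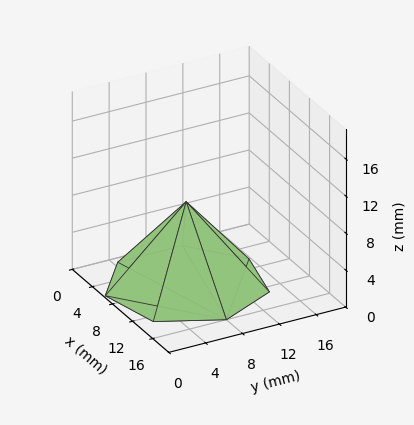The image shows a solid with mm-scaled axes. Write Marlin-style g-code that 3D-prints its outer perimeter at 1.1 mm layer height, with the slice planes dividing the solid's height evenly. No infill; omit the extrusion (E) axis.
Reading the render: the shape is a regular 7-sided pyramid, base circumscribed radius ≈ 8 mm, apex at z ≈ 9 mm (dimensions read to the nearest mm from the axis ticks). For the g-code, the solid's height is divided into equal slices at the stated Δz and each level perimeter traced with G1 moves after a G0 lift.

; perimeter-only toolpath
G21 ; units = mm
G90 ; absolute positioning
G28 ; home
; layer 1
G0 Z1.1
G0 X15.0 Y8.0
G1 X12.4 Y13.5
G1 X6.4 Y14.8
G1 X1.7 Y11.1
G1 X1.7 Y4.9
G1 X6.4 Y1.2
G1 X12.4 Y2.5
G1 X15.0 Y8.0
; layer 2
G0 Z2.2
G0 X14.0 Y8.0
G1 X11.8 Y12.7
G1 X6.7 Y13.9
G1 X2.6 Y10.6
G1 X2.6 Y5.4
G1 X6.7 Y2.1
G1 X11.8 Y3.3
G1 X14.0 Y8.0
; layer 3
G0 Z3.4
G0 X13.0 Y8.0
G1 X11.1 Y11.9
G1 X6.9 Y12.9
G1 X3.5 Y10.2
G1 X3.5 Y5.8
G1 X6.9 Y3.1
G1 X11.1 Y4.1
G1 X13.0 Y8.0
; layer 4
G0 Z4.5
G0 X12.0 Y8.0
G1 X10.5 Y11.2
G1 X7.1 Y11.9
G1 X4.4 Y9.8
G1 X4.4 Y6.2
G1 X7.1 Y4.1
G1 X10.5 Y4.8
G1 X12.0 Y8.0
; layer 5
G0 Z5.6
G0 X11.0 Y8.0
G1 X9.9 Y10.4
G1 X7.3 Y10.9
G1 X5.3 Y9.3
G1 X5.3 Y6.7
G1 X7.3 Y5.1
G1 X9.9 Y5.6
G1 X11.0 Y8.0
; layer 6
G0 Z6.8
G0 X10.0 Y8.0
G1 X9.2 Y9.6
G1 X7.5 Y9.9
G1 X6.2 Y8.9
G1 X6.2 Y7.1
G1 X7.5 Y6.0
G1 X9.2 Y6.4
G1 X10.0 Y8.0
; layer 7
G0 Z7.9
G0 X9.0 Y8.0
G1 X8.6 Y8.8
G1 X7.8 Y9.0
G1 X7.1 Y8.4
G1 X7.1 Y7.6
G1 X7.8 Y7.0
G1 X8.6 Y7.2
G1 X9.0 Y8.0
M2 ; end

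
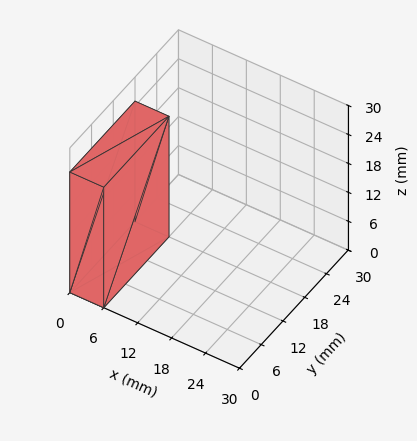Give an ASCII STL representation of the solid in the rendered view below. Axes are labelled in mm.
Reading the render: the shape is a rectangular box, roughly 6 × 18 mm footprint and 25 mm tall (dimensions read to the nearest mm from the axis ticks). For the STL, each face is triangulated and given an outward normal.

solid part
  facet normal 0.0000 0.0000 -1.0000
    outer loop
      vertex 6.0 18.0 0.0
      vertex 6.0 0.0 0.0
      vertex 0.0 0.0 0.0
    endloop
  endfacet
  facet normal 0.0000 0.0000 -1.0000
    outer loop
      vertex 0.0 18.0 0.0
      vertex 6.0 18.0 0.0
      vertex 0.0 0.0 0.0
    endloop
  endfacet
  facet normal 0.0000 0.0000 1.0000
    outer loop
      vertex 0.0 0.0 25.0
      vertex 6.0 0.0 25.0
      vertex 6.0 18.0 25.0
    endloop
  endfacet
  facet normal 0.0000 0.0000 1.0000
    outer loop
      vertex 0.0 0.0 25.0
      vertex 6.0 18.0 25.0
      vertex 0.0 18.0 25.0
    endloop
  endfacet
  facet normal 0.0000 -1.0000 0.0000
    outer loop
      vertex 0.0 0.0 0.0
      vertex 6.0 0.0 0.0
      vertex 6.0 0.0 25.0
    endloop
  endfacet
  facet normal 0.0000 -1.0000 0.0000
    outer loop
      vertex 0.0 0.0 0.0
      vertex 6.0 0.0 25.0
      vertex 0.0 0.0 25.0
    endloop
  endfacet
  facet normal 0.0000 1.0000 0.0000
    outer loop
      vertex 6.0 18.0 25.0
      vertex 6.0 18.0 0.0
      vertex 0.0 18.0 0.0
    endloop
  endfacet
  facet normal 0.0000 1.0000 0.0000
    outer loop
      vertex 0.0 18.0 25.0
      vertex 6.0 18.0 25.0
      vertex 0.0 18.0 0.0
    endloop
  endfacet
  facet normal -1.0000 0.0000 0.0000
    outer loop
      vertex 0.0 18.0 25.0
      vertex 0.0 18.0 0.0
      vertex 0.0 0.0 0.0
    endloop
  endfacet
  facet normal -1.0000 0.0000 0.0000
    outer loop
      vertex 0.0 0.0 25.0
      vertex 0.0 18.0 25.0
      vertex 0.0 0.0 0.0
    endloop
  endfacet
  facet normal 1.0000 0.0000 0.0000
    outer loop
      vertex 6.0 0.0 0.0
      vertex 6.0 18.0 0.0
      vertex 6.0 18.0 25.0
    endloop
  endfacet
  facet normal 1.0000 0.0000 0.0000
    outer loop
      vertex 6.0 0.0 0.0
      vertex 6.0 18.0 25.0
      vertex 6.0 0.0 25.0
    endloop
  endfacet
endsolid part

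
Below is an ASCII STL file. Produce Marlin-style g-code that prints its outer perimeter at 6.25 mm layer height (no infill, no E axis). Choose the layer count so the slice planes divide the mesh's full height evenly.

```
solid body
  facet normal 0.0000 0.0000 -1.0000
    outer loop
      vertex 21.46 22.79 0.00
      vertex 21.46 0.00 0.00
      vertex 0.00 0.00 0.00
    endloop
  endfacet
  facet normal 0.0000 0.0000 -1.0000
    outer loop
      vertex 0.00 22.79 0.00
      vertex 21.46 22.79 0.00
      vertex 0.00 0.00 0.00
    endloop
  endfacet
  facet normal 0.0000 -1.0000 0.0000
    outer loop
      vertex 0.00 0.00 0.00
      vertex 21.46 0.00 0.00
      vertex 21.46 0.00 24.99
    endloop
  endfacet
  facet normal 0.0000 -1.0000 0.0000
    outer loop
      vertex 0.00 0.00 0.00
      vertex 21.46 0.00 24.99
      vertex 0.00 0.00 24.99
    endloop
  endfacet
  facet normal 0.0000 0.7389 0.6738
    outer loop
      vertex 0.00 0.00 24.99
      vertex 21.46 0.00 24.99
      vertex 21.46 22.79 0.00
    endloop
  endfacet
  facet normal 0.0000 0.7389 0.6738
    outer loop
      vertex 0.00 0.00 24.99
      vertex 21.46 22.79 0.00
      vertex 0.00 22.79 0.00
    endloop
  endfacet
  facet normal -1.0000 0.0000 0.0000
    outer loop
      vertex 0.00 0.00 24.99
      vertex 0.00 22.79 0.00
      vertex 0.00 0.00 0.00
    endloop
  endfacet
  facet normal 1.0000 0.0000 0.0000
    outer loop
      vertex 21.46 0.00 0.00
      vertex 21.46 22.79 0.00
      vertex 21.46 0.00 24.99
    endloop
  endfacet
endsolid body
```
; perimeter-only toolpath
G21 ; units = mm
G90 ; absolute positioning
G28 ; home
; layer 1
G0 Z6.25
G0 X0.00 Y0.00
G1 X21.46 Y0.00
G1 X21.46 Y17.09
G1 X0.00 Y17.09
G1 X0.00 Y0.00
; layer 2
G0 Z12.49
G0 X0.00 Y0.00
G1 X21.46 Y0.00
G1 X21.46 Y11.39
G1 X0.00 Y11.39
G1 X0.00 Y0.00
; layer 3
G0 Z18.74
G0 X0.00 Y0.00
G1 X21.46 Y0.00
G1 X21.46 Y5.70
G1 X0.00 Y5.70
G1 X0.00 Y0.00
M2 ; end

The solid is a wedge (ramp): 21.5 × 22.8 mm base, rising to 25 mm along the y=0 edge and sloping linearly to z=0 at y=22.8. Slicing at Δz = 6.25 mm — 4 equal slices spanning the solid's height, so layer i sits at z = i·h/4 — gives 3 non-empty perimeters. Each is a 4-segment closed polygon; G0 lifts to the layer z and rapids to the start vertex, then G1 traces the edges. The cross-section shrinks linearly with z (the slice at the apex is degenerate and omitted).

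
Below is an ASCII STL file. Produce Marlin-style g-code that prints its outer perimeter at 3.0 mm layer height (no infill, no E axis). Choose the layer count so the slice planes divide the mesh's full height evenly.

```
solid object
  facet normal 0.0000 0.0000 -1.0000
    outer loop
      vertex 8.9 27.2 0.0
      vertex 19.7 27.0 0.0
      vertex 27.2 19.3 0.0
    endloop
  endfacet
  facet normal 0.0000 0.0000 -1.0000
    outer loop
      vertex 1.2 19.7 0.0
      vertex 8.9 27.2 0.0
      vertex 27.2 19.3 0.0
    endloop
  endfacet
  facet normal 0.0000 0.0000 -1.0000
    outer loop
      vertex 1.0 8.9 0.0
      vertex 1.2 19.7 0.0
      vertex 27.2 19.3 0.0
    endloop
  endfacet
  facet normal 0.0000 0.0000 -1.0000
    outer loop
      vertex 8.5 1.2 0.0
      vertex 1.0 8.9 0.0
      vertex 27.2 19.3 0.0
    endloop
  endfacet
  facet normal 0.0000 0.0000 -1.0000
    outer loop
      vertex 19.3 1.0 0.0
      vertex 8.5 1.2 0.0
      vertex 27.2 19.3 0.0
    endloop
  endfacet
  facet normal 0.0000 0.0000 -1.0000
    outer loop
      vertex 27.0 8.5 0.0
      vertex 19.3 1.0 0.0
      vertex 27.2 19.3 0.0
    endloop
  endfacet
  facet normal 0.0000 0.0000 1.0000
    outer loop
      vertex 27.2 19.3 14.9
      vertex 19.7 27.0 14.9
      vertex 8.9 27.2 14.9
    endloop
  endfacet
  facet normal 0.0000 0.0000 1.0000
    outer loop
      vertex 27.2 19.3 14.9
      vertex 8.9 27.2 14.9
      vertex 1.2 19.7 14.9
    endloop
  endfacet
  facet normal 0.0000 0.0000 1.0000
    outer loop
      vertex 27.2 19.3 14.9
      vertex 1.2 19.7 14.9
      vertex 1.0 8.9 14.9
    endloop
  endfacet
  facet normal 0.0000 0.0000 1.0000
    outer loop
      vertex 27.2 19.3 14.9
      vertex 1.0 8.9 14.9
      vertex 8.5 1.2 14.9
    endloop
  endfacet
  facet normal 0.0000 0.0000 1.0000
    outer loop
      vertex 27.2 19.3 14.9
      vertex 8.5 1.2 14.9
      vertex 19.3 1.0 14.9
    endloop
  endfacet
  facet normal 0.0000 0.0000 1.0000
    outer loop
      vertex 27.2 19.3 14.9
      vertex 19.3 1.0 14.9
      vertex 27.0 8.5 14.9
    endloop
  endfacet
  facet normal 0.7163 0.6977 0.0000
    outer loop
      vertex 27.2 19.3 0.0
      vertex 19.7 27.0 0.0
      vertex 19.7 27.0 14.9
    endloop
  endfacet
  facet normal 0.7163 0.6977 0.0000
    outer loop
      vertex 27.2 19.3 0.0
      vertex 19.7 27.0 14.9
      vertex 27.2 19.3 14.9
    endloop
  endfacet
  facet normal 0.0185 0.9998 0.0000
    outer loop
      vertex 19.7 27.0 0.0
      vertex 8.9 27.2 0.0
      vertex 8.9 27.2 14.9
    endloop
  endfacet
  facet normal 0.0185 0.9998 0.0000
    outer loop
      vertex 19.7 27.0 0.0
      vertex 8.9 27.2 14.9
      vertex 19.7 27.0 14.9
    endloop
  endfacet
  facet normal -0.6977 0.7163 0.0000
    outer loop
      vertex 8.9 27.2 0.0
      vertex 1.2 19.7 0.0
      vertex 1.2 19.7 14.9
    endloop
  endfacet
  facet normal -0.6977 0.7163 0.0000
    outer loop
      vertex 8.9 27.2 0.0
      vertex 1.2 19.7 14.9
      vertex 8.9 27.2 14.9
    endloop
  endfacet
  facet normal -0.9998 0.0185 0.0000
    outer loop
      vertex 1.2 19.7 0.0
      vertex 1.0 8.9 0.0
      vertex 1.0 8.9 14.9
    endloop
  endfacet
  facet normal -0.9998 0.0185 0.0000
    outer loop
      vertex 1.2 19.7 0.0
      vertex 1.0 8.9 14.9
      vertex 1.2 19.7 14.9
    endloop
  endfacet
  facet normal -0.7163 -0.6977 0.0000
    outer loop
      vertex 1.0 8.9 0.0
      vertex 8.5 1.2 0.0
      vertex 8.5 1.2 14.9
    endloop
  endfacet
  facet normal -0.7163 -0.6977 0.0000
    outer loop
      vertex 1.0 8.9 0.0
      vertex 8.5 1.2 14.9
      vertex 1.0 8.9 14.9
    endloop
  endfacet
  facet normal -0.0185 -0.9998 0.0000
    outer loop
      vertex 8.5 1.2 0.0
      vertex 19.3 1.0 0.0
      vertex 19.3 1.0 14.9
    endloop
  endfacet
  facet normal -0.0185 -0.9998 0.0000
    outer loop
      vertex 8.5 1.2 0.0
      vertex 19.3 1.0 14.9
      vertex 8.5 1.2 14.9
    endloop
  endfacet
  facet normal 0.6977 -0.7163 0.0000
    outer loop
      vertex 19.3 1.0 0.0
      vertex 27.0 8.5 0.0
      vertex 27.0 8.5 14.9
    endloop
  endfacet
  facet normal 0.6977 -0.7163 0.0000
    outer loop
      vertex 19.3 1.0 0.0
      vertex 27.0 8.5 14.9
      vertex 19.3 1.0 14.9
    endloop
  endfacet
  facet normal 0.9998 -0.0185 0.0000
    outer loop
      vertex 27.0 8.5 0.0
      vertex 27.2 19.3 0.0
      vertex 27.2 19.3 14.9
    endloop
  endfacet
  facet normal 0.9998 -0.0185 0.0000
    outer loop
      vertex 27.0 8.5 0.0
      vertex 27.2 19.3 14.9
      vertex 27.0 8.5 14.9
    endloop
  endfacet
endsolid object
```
; perimeter-only toolpath
G21 ; units = mm
G90 ; absolute positioning
G28 ; home
; layer 1
G0 Z3.0
G0 X27.2 Y19.3
G1 X19.7 Y27.0
G1 X8.9 Y27.2
G1 X1.2 Y19.7
G1 X1.0 Y8.9
G1 X8.5 Y1.2
G1 X19.3 Y1.0
G1 X27.0 Y8.5
G1 X27.2 Y19.3
; layer 2
G0 Z6.0
G0 X27.2 Y19.3
G1 X19.7 Y27.0
G1 X8.9 Y27.2
G1 X1.2 Y19.7
G1 X1.0 Y8.9
G1 X8.5 Y1.2
G1 X19.3 Y1.0
G1 X27.0 Y8.5
G1 X27.2 Y19.3
; layer 3
G0 Z8.9
G0 X27.2 Y19.3
G1 X19.7 Y27.0
G1 X8.9 Y27.2
G1 X1.2 Y19.7
G1 X1.0 Y8.9
G1 X8.5 Y1.2
G1 X19.3 Y1.0
G1 X27.0 Y8.5
G1 X27.2 Y19.3
; layer 4
G0 Z11.9
G0 X27.2 Y19.3
G1 X19.7 Y27.0
G1 X8.9 Y27.2
G1 X1.2 Y19.7
G1 X1.0 Y8.9
G1 X8.5 Y1.2
G1 X19.3 Y1.0
G1 X27.0 Y8.5
G1 X27.2 Y19.3
; layer 5
G0 Z14.9
G0 X27.2 Y19.3
G1 X19.7 Y27.0
G1 X8.9 Y27.2
G1 X1.2 Y19.7
G1 X1.0 Y8.9
G1 X8.5 Y1.2
G1 X19.3 Y1.0
G1 X27.0 Y8.5
G1 X27.2 Y19.3
M2 ; end

The solid is a regular 8-sided prism (a cylinder approximated with 8 flat sides), circumscribed radius ≈ 14.1 mm, height ≈ 14.9 mm. Slicing at Δz = 3.0 mm — 5 equal slices spanning the solid's height, so layer i sits at z = i·h/5 — gives 5 non-empty perimeters. Each is a 8-segment closed polygon; G0 lifts to the layer z and rapids to the start vertex, then G1 traces the edges.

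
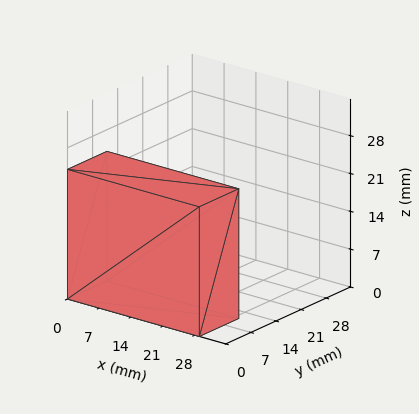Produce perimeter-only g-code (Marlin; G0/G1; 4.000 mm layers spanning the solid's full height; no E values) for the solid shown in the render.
Reading the render: the shape is a rectangular box, roughly 29 × 11 mm footprint and 24 mm tall (dimensions read to the nearest mm from the axis ticks). For the g-code, the solid's height is divided into equal slices at the stated Δz and each level perimeter traced with G1 moves after a G0 lift.

; perimeter-only toolpath
G21 ; units = mm
G90 ; absolute positioning
G28 ; home
; layer 1
G0 Z4.000
G0 X0.000 Y0.000
G1 X29.000 Y0.000
G1 X29.000 Y11.000
G1 X0.000 Y11.000
G1 X0.000 Y0.000
; layer 2
G0 Z8.000
G0 X0.000 Y0.000
G1 X29.000 Y0.000
G1 X29.000 Y11.000
G1 X0.000 Y11.000
G1 X0.000 Y0.000
; layer 3
G0 Z12.000
G0 X0.000 Y0.000
G1 X29.000 Y0.000
G1 X29.000 Y11.000
G1 X0.000 Y11.000
G1 X0.000 Y0.000
; layer 4
G0 Z16.000
G0 X0.000 Y0.000
G1 X29.000 Y0.000
G1 X29.000 Y11.000
G1 X0.000 Y11.000
G1 X0.000 Y0.000
; layer 5
G0 Z20.000
G0 X0.000 Y0.000
G1 X29.000 Y0.000
G1 X29.000 Y11.000
G1 X0.000 Y11.000
G1 X0.000 Y0.000
; layer 6
G0 Z24.000
G0 X0.000 Y0.000
G1 X29.000 Y0.000
G1 X29.000 Y11.000
G1 X0.000 Y11.000
G1 X0.000 Y0.000
M2 ; end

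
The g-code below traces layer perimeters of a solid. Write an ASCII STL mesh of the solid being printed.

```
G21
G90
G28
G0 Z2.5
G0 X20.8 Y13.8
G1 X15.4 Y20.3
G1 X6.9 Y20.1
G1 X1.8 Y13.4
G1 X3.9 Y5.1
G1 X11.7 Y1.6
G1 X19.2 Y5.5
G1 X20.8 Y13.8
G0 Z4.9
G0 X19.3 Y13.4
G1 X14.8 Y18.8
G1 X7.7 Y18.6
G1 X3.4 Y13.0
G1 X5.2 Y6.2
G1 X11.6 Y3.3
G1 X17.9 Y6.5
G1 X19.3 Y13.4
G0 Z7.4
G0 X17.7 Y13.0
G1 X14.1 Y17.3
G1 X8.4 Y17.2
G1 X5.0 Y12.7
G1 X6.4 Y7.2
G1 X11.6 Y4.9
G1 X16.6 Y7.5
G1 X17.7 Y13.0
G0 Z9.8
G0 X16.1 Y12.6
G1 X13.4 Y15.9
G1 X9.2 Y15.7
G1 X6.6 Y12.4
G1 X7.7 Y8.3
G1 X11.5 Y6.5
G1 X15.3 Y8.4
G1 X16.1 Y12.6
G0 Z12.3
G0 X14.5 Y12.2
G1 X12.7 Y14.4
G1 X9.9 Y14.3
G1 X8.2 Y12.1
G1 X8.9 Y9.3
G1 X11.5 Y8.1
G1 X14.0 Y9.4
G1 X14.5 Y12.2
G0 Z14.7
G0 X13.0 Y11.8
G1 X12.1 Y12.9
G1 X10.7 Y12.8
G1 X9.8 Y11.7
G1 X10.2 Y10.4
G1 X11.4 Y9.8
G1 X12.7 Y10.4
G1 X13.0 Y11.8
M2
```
solid part
  facet normal 0.0000 0.0000 -1.0000
    outer loop
      vertex 6.2 21.5 0.0
      vertex 16.1 21.8 0.0
      vertex 22.4 14.2 0.0
    endloop
  endfacet
  facet normal 0.0000 0.0000 -1.0000
    outer loop
      vertex 0.2 13.7 0.0
      vertex 6.2 21.5 0.0
      vertex 22.4 14.2 0.0
    endloop
  endfacet
  facet normal 0.0000 0.0000 -1.0000
    outer loop
      vertex 2.7 4.1 0.0
      vertex 0.2 13.7 0.0
      vertex 22.4 14.2 0.0
    endloop
  endfacet
  facet normal 0.0000 0.0000 -1.0000
    outer loop
      vertex 11.7 0.0 0.0
      vertex 2.7 4.1 0.0
      vertex 22.4 14.2 0.0
    endloop
  endfacet
  facet normal 0.0000 0.0000 -1.0000
    outer loop
      vertex 20.5 4.5 0.0
      vertex 11.7 0.0 0.0
      vertex 22.4 14.2 0.0
    endloop
  endfacet
  facet normal 0.6613 0.5481 0.5121
    outer loop
      vertex 22.4 14.2 0.0
      vertex 16.1 21.8 0.0
      vertex 11.4 11.4 17.2
    endloop
  endfacet
  facet normal -0.0260 0.8586 0.5120
    outer loop
      vertex 16.1 21.8 0.0
      vertex 6.2 21.5 0.0
      vertex 11.4 11.4 17.2
    endloop
  endfacet
  facet normal -0.6804 0.5234 0.5130
    outer loop
      vertex 6.2 21.5 0.0
      vertex 0.2 13.7 0.0
      vertex 11.4 11.4 17.2
    endloop
  endfacet
  facet normal -0.8311 -0.2164 0.5123
    outer loop
      vertex 0.2 13.7 0.0
      vertex 2.7 4.1 0.0
      vertex 11.4 11.4 17.2
    endloop
  endfacet
  facet normal -0.3561 -0.7817 0.5119
    outer loop
      vertex 2.7 4.1 0.0
      vertex 11.7 0.0 0.0
      vertex 11.4 11.4 17.2
    endloop
  endfacet
  facet normal 0.3907 -0.7641 0.5133
    outer loop
      vertex 11.7 0.0 0.0
      vertex 20.5 4.5 0.0
      vertex 11.4 11.4 17.2
    endloop
  endfacet
  facet normal 0.8429 -0.1651 0.5122
    outer loop
      vertex 20.5 4.5 0.0
      vertex 22.4 14.2 0.0
      vertex 11.4 11.4 17.2
    endloop
  endfacet
endsolid part

The G0 Z moves step by Δz≈2.5 mm. The G1 loops shrink linearly with z, so the solid tapers from its base footprint up to z≈17.2. Closing with a flat bottom cap and the tapered top and triangulating gives 12 facets — a regular 7-sided pyramid, base circumscribed radius ≈ 11.4 mm, apex at z ≈ 17.2 mm.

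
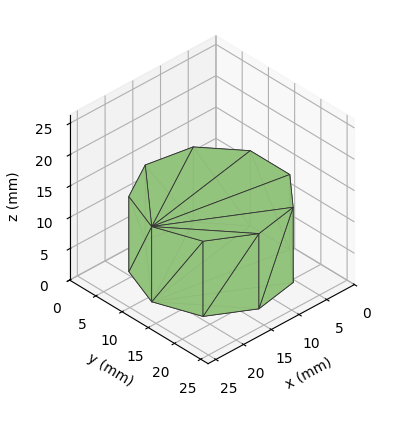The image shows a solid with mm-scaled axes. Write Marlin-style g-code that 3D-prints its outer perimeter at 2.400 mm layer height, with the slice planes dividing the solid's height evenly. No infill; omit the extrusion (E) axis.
Reading the render: the shape is a regular 9-sided prism (a cylinder approximated with 9 flat sides), circumscribed radius ≈ 11 mm, height ≈ 12 mm (dimensions read to the nearest mm from the axis ticks). For the g-code, the solid's height is divided into equal slices at the stated Δz and each level perimeter traced with G1 moves after a G0 lift.

; perimeter-only toolpath
G21 ; units = mm
G90 ; absolute positioning
G28 ; home
; layer 1
G0 Z2.400
G0 X22.000 Y11.000
G1 X19.426 Y18.071
G1 X12.910 Y21.833
G1 X5.500 Y20.526
G1 X0.663 Y14.762
G1 X0.663 Y7.238
G1 X5.500 Y1.474
G1 X12.910 Y0.167
G1 X19.426 Y3.929
G1 X22.000 Y11.000
; layer 2
G0 Z4.800
G0 X22.000 Y11.000
G1 X19.426 Y18.071
G1 X12.910 Y21.833
G1 X5.500 Y20.526
G1 X0.663 Y14.762
G1 X0.663 Y7.238
G1 X5.500 Y1.474
G1 X12.910 Y0.167
G1 X19.426 Y3.929
G1 X22.000 Y11.000
; layer 3
G0 Z7.200
G0 X22.000 Y11.000
G1 X19.426 Y18.071
G1 X12.910 Y21.833
G1 X5.500 Y20.526
G1 X0.663 Y14.762
G1 X0.663 Y7.238
G1 X5.500 Y1.474
G1 X12.910 Y0.167
G1 X19.426 Y3.929
G1 X22.000 Y11.000
; layer 4
G0 Z9.600
G0 X22.000 Y11.000
G1 X19.426 Y18.071
G1 X12.910 Y21.833
G1 X5.500 Y20.526
G1 X0.663 Y14.762
G1 X0.663 Y7.238
G1 X5.500 Y1.474
G1 X12.910 Y0.167
G1 X19.426 Y3.929
G1 X22.000 Y11.000
; layer 5
G0 Z12.000
G0 X22.000 Y11.000
G1 X19.426 Y18.071
G1 X12.910 Y21.833
G1 X5.500 Y20.526
G1 X0.663 Y14.762
G1 X0.663 Y7.238
G1 X5.500 Y1.474
G1 X12.910 Y0.167
G1 X19.426 Y3.929
G1 X22.000 Y11.000
M2 ; end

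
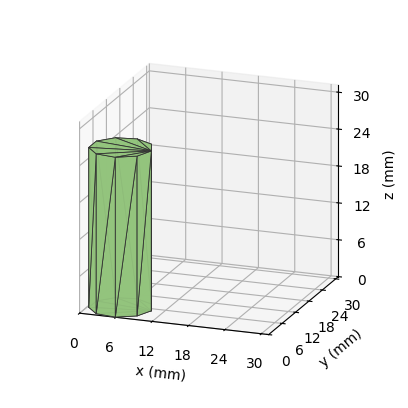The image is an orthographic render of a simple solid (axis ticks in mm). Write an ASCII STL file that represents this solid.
Reading the render: the shape is a regular 9-sided prism (a cylinder approximated with 9 flat sides), circumscribed radius ≈ 5 mm, height ≈ 26 mm (dimensions read to the nearest mm from the axis ticks). For the STL, each face is triangulated and given an outward normal.

solid part
  facet normal 0.0000 0.0000 -1.0000
    outer loop
      vertex 5.87 9.92 0.00
      vertex 8.83 8.21 0.00
      vertex 10.00 5.00 0.00
    endloop
  endfacet
  facet normal 0.0000 0.0000 -1.0000
    outer loop
      vertex 2.50 9.33 0.00
      vertex 5.87 9.92 0.00
      vertex 10.00 5.00 0.00
    endloop
  endfacet
  facet normal 0.0000 0.0000 -1.0000
    outer loop
      vertex 0.30 6.71 0.00
      vertex 2.50 9.33 0.00
      vertex 10.00 5.00 0.00
    endloop
  endfacet
  facet normal 0.0000 0.0000 -1.0000
    outer loop
      vertex 0.30 3.29 0.00
      vertex 0.30 6.71 0.00
      vertex 10.00 5.00 0.00
    endloop
  endfacet
  facet normal 0.0000 0.0000 -1.0000
    outer loop
      vertex 2.50 0.67 0.00
      vertex 0.30 3.29 0.00
      vertex 10.00 5.00 0.00
    endloop
  endfacet
  facet normal 0.0000 0.0000 -1.0000
    outer loop
      vertex 5.87 0.08 0.00
      vertex 2.50 0.67 0.00
      vertex 10.00 5.00 0.00
    endloop
  endfacet
  facet normal 0.0000 0.0000 -1.0000
    outer loop
      vertex 8.83 1.79 0.00
      vertex 5.87 0.08 0.00
      vertex 10.00 5.00 0.00
    endloop
  endfacet
  facet normal 0.0000 0.0000 1.0000
    outer loop
      vertex 10.00 5.00 26.00
      vertex 8.83 8.21 26.00
      vertex 5.87 9.92 26.00
    endloop
  endfacet
  facet normal 0.0000 0.0000 1.0000
    outer loop
      vertex 10.00 5.00 26.00
      vertex 5.87 9.92 26.00
      vertex 2.50 9.33 26.00
    endloop
  endfacet
  facet normal 0.0000 0.0000 1.0000
    outer loop
      vertex 10.00 5.00 26.00
      vertex 2.50 9.33 26.00
      vertex 0.30 6.71 26.00
    endloop
  endfacet
  facet normal 0.0000 0.0000 1.0000
    outer loop
      vertex 10.00 5.00 26.00
      vertex 0.30 6.71 26.00
      vertex 0.30 3.29 26.00
    endloop
  endfacet
  facet normal 0.0000 0.0000 1.0000
    outer loop
      vertex 10.00 5.00 26.00
      vertex 0.30 3.29 26.00
      vertex 2.50 0.67 26.00
    endloop
  endfacet
  facet normal 0.0000 0.0000 1.0000
    outer loop
      vertex 10.00 5.00 26.00
      vertex 2.50 0.67 26.00
      vertex 5.87 0.08 26.00
    endloop
  endfacet
  facet normal 0.0000 0.0000 1.0000
    outer loop
      vertex 10.00 5.00 26.00
      vertex 5.87 0.08 26.00
      vertex 8.83 1.79 26.00
    endloop
  endfacet
  facet normal 0.9395 0.3424 0.0000
    outer loop
      vertex 10.00 5.00 0.00
      vertex 8.83 8.21 0.00
      vertex 8.83 8.21 26.00
    endloop
  endfacet
  facet normal 0.9395 0.3424 0.0000
    outer loop
      vertex 10.00 5.00 0.00
      vertex 8.83 8.21 26.00
      vertex 10.00 5.00 26.00
    endloop
  endfacet
  facet normal 0.5002 0.8659 0.0000
    outer loop
      vertex 8.83 8.21 0.00
      vertex 5.87 9.92 0.00
      vertex 5.87 9.92 26.00
    endloop
  endfacet
  facet normal 0.5002 0.8659 0.0000
    outer loop
      vertex 8.83 8.21 0.00
      vertex 5.87 9.92 26.00
      vertex 8.83 8.21 26.00
    endloop
  endfacet
  facet normal -0.1725 0.9850 0.0000
    outer loop
      vertex 5.87 9.92 0.00
      vertex 2.50 9.33 0.00
      vertex 2.50 9.33 26.00
    endloop
  endfacet
  facet normal -0.1725 0.9850 0.0000
    outer loop
      vertex 5.87 9.92 0.00
      vertex 2.50 9.33 26.00
      vertex 5.87 9.92 26.00
    endloop
  endfacet
  facet normal -0.7658 0.6431 0.0000
    outer loop
      vertex 2.50 9.33 0.00
      vertex 0.30 6.71 0.00
      vertex 0.30 6.71 26.00
    endloop
  endfacet
  facet normal -0.7658 0.6431 0.0000
    outer loop
      vertex 2.50 9.33 0.00
      vertex 0.30 6.71 26.00
      vertex 2.50 9.33 26.00
    endloop
  endfacet
  facet normal -1.0000 0.0000 0.0000
    outer loop
      vertex 0.30 6.71 0.00
      vertex 0.30 3.29 0.00
      vertex 0.30 3.29 26.00
    endloop
  endfacet
  facet normal -1.0000 0.0000 0.0000
    outer loop
      vertex 0.30 6.71 0.00
      vertex 0.30 3.29 26.00
      vertex 0.30 6.71 26.00
    endloop
  endfacet
  facet normal -0.7658 -0.6431 0.0000
    outer loop
      vertex 0.30 3.29 0.00
      vertex 2.50 0.67 0.00
      vertex 2.50 0.67 26.00
    endloop
  endfacet
  facet normal -0.7658 -0.6431 0.0000
    outer loop
      vertex 0.30 3.29 0.00
      vertex 2.50 0.67 26.00
      vertex 0.30 3.29 26.00
    endloop
  endfacet
  facet normal -0.1725 -0.9850 0.0000
    outer loop
      vertex 2.50 0.67 0.00
      vertex 5.87 0.08 0.00
      vertex 5.87 0.08 26.00
    endloop
  endfacet
  facet normal -0.1725 -0.9850 0.0000
    outer loop
      vertex 2.50 0.67 0.00
      vertex 5.87 0.08 26.00
      vertex 2.50 0.67 26.00
    endloop
  endfacet
  facet normal 0.5002 -0.8659 0.0000
    outer loop
      vertex 5.87 0.08 0.00
      vertex 8.83 1.79 0.00
      vertex 8.83 1.79 26.00
    endloop
  endfacet
  facet normal 0.5002 -0.8659 0.0000
    outer loop
      vertex 5.87 0.08 0.00
      vertex 8.83 1.79 26.00
      vertex 5.87 0.08 26.00
    endloop
  endfacet
  facet normal 0.9395 -0.3424 0.0000
    outer loop
      vertex 8.83 1.79 0.00
      vertex 10.00 5.00 0.00
      vertex 10.00 5.00 26.00
    endloop
  endfacet
  facet normal 0.9395 -0.3424 0.0000
    outer loop
      vertex 8.83 1.79 0.00
      vertex 10.00 5.00 26.00
      vertex 8.83 1.79 26.00
    endloop
  endfacet
endsolid part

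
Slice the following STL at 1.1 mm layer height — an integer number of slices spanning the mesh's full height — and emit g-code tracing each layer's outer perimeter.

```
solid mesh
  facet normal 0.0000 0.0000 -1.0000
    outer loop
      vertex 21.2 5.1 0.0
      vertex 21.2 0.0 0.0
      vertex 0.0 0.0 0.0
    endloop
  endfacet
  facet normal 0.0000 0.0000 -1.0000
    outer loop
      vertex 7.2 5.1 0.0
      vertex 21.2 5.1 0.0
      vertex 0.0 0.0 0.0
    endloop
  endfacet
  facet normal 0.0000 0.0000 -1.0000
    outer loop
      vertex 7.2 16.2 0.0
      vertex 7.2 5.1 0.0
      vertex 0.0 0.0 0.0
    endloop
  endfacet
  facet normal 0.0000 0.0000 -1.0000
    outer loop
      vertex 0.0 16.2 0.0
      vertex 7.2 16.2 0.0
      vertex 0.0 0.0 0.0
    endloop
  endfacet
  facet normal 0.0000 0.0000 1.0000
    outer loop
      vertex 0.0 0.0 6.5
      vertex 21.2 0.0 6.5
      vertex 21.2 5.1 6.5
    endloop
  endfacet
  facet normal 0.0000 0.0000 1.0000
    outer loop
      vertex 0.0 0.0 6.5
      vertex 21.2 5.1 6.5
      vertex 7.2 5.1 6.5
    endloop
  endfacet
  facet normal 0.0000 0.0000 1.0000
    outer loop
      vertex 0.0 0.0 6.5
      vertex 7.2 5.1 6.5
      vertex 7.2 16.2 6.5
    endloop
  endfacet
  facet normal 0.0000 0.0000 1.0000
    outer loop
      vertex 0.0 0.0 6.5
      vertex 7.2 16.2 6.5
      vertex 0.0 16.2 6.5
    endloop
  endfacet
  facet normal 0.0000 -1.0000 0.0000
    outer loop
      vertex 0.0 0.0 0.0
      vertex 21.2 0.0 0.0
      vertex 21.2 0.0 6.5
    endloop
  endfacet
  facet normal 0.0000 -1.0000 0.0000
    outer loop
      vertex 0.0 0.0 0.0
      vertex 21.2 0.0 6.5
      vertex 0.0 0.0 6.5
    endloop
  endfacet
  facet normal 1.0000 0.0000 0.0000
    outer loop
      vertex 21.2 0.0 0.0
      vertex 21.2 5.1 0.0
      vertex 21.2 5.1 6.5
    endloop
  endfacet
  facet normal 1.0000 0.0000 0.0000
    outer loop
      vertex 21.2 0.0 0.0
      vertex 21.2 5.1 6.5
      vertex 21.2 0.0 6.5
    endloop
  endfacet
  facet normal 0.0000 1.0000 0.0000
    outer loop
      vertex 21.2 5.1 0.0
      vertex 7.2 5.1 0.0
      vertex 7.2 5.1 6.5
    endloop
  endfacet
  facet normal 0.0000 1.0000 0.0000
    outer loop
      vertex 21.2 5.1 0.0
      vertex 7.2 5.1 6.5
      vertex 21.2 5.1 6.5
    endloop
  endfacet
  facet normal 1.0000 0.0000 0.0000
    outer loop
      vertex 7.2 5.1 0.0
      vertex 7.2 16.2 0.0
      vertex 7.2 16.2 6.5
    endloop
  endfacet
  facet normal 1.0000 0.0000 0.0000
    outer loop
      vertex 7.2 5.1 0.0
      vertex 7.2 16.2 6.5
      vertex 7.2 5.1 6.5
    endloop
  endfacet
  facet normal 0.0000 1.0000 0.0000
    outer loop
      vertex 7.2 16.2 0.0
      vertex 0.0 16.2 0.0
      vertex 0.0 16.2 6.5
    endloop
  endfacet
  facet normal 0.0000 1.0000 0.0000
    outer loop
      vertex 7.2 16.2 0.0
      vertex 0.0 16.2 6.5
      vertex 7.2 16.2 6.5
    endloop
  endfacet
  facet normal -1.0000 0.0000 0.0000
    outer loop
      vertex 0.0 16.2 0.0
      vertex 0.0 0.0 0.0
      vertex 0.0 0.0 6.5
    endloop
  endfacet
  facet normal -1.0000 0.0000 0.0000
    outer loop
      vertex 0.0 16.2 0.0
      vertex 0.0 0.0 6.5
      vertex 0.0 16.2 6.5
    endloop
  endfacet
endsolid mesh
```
; perimeter-only toolpath
G21 ; units = mm
G90 ; absolute positioning
G28 ; home
; layer 1
G0 Z1.1
G0 X0.0 Y0.0
G1 X21.2 Y0.0
G1 X21.2 Y5.1
G1 X7.2 Y5.1
G1 X7.2 Y16.2
G1 X0.0 Y16.2
G1 X0.0 Y0.0
; layer 2
G0 Z2.2
G0 X0.0 Y0.0
G1 X21.2 Y0.0
G1 X21.2 Y5.1
G1 X7.2 Y5.1
G1 X7.2 Y16.2
G1 X0.0 Y16.2
G1 X0.0 Y0.0
; layer 3
G0 Z3.2
G0 X0.0 Y0.0
G1 X21.2 Y0.0
G1 X21.2 Y5.1
G1 X7.2 Y5.1
G1 X7.2 Y16.2
G1 X0.0 Y16.2
G1 X0.0 Y0.0
; layer 4
G0 Z4.3
G0 X0.0 Y0.0
G1 X21.2 Y0.0
G1 X21.2 Y5.1
G1 X7.2 Y5.1
G1 X7.2 Y16.2
G1 X0.0 Y16.2
G1 X0.0 Y0.0
; layer 5
G0 Z5.4
G0 X0.0 Y0.0
G1 X21.2 Y0.0
G1 X21.2 Y5.1
G1 X7.2 Y5.1
G1 X7.2 Y16.2
G1 X0.0 Y16.2
G1 X0.0 Y0.0
; layer 6
G0 Z6.5
G0 X0.0 Y0.0
G1 X21.2 Y0.0
G1 X21.2 Y5.1
G1 X7.2 Y5.1
G1 X7.2 Y16.2
G1 X0.0 Y16.2
G1 X0.0 Y0.0
M2 ; end

The solid is an L-shaped prism: outer 21.2 × 16.2 mm, arm thicknesses ≈ 5.1 mm (horizontal) and 7.2 mm (vertical), extruded 6.5 mm in z. Slicing at Δz = 1.1 mm — 6 equal slices spanning the solid's height, so layer i sits at z = i·h/6 — gives 6 non-empty perimeters. Each is a 6-segment closed polygon; G0 lifts to the layer z and rapids to the start vertex, then G1 traces the edges.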